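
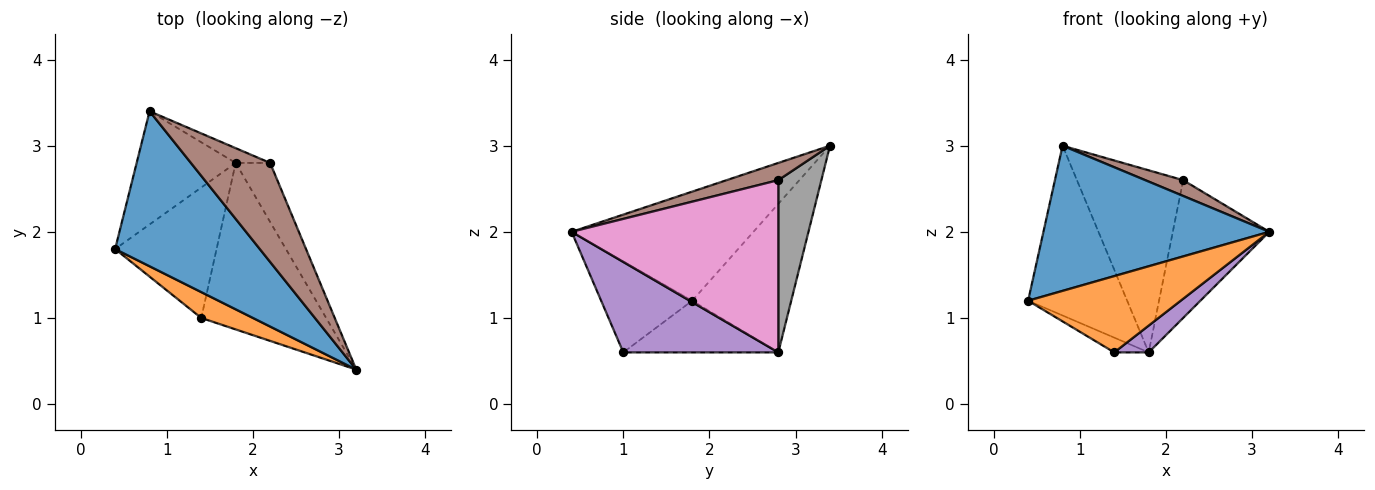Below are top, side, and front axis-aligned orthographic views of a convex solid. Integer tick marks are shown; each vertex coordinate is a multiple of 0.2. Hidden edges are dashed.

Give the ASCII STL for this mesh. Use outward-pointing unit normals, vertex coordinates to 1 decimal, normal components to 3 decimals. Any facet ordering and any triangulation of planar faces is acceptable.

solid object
 facet normal -0.482 -0.599 0.639
  outer loop
   vertex 0.8 3.4 3.0
   vertex 0.4 1.8 1.2
   vertex 3.2 0.4 2.0
  endloop
 endfacet
 facet normal -0.492 -0.825 0.279
  outer loop
   vertex 1.4 1.0 0.6
   vertex 3.2 0.4 2.0
   vertex 0.4 1.8 1.2
  endloop
 endfacet
 facet normal -0.640 0.640 -0.426
  outer loop
   vertex 1.8 2.8 0.6
   vertex 0.4 1.8 1.2
   vertex 0.8 3.4 3.0
  endloop
 endfacet
 facet normal -0.452 0.100 -0.887
  outer loop
   vertex 1.8 2.8 0.6
   vertex 1.4 1.0 0.6
   vertex 0.4 1.8 1.2
  endloop
 endfacet
 facet normal 0.582 -0.129 -0.803
  outer loop
   vertex 1.8 2.8 0.6
   vertex 3.2 0.4 2.0
   vertex 1.4 1.0 0.6
  endloop
 endfacet
 facet normal 0.210 -0.154 0.966
  outer loop
   vertex 2.2 2.8 2.6
   vertex 0.8 3.4 3.0
   vertex 3.2 0.4 2.0
  endloop
 endfacet
 facet normal 0.892 0.416 -0.178
  outer loop
   vertex 2.2 2.8 2.6
   vertex 3.2 0.4 2.0
   vertex 1.8 2.8 0.6
  endloop
 endfacet
 facet normal 0.375 0.924 -0.075
  outer loop
   vertex 2.2 2.8 2.6
   vertex 1.8 2.8 0.6
   vertex 0.8 3.4 3.0
  endloop
 endfacet
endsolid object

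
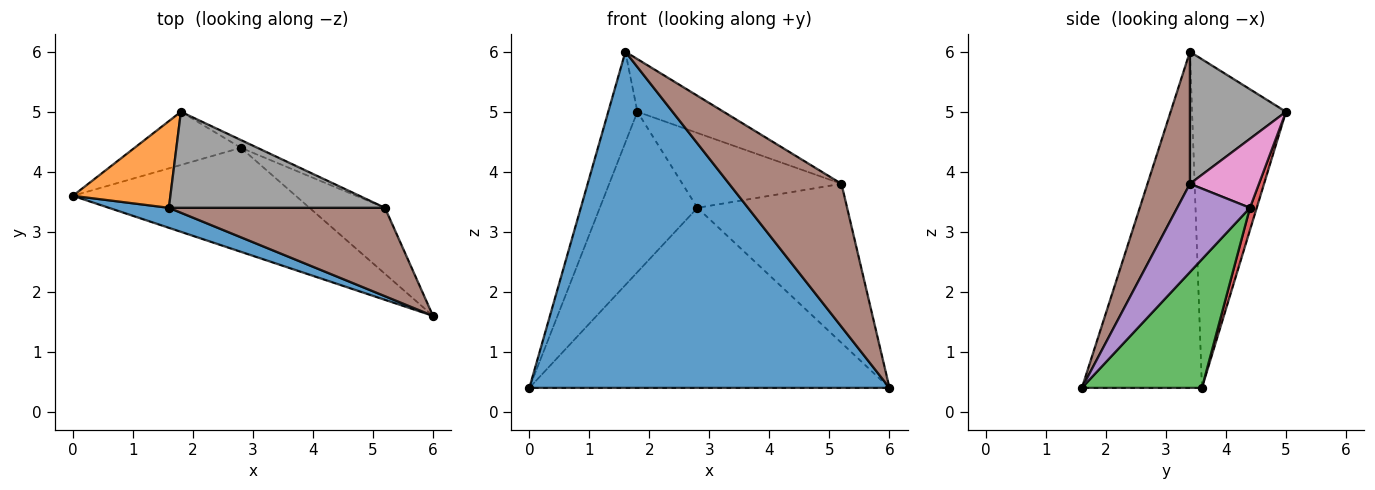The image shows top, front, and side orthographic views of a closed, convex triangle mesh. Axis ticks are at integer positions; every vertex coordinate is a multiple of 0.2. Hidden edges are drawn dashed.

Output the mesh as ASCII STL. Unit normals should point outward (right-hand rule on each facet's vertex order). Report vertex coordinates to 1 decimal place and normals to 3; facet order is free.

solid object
 facet normal -0.316 -0.947 0.056
  outer loop
   vertex 1.6 3.4 6.0
   vertex 0.0 3.6 0.4
   vertex 6.0 1.6 0.4
  endloop
 endfacet
 facet normal -0.919 0.285 0.273
  outer loop
   vertex 1.6 3.4 6.0
   vertex 1.8 5.0 5.0
   vertex 0.0 3.6 0.4
  endloop
 endfacet
 facet normal 0.277 0.832 -0.481
  outer loop
   vertex 2.8 4.4 3.4
   vertex 6.0 1.6 0.4
   vertex 0.0 3.6 0.4
  endloop
 endfacet
 facet normal 0.066 0.947 -0.314
  outer loop
   vertex 2.8 4.4 3.4
   vertex 0.0 3.6 0.4
   vertex 1.8 5.0 5.0
  endloop
 endfacet
 facet normal 0.409 0.843 -0.350
  outer loop
   vertex 5.2 3.4 3.8
   vertex 6.0 1.6 0.4
   vertex 2.8 4.4 3.4
  endloop
 endfacet
 facet normal 0.306 -0.810 0.501
  outer loop
   vertex 5.2 3.4 3.8
   vertex 1.6 3.4 6.0
   vertex 6.0 1.6 0.4
  endloop
 endfacet
 facet normal 0.396 0.913 -0.095
  outer loop
   vertex 5.2 3.4 3.8
   vertex 2.8 4.4 3.4
   vertex 1.8 5.0 5.0
  endloop
 endfacet
 facet normal 0.472 0.424 0.773
  outer loop
   vertex 5.2 3.4 3.8
   vertex 1.8 5.0 5.0
   vertex 1.6 3.4 6.0
  endloop
 endfacet
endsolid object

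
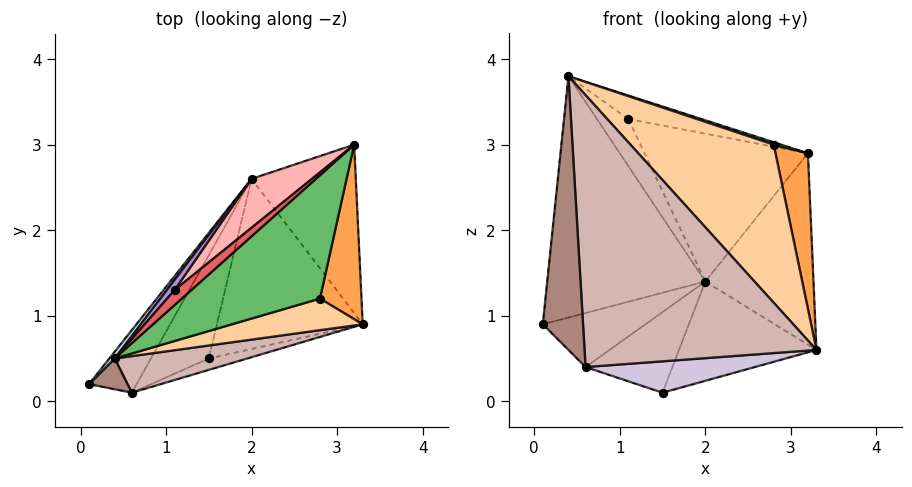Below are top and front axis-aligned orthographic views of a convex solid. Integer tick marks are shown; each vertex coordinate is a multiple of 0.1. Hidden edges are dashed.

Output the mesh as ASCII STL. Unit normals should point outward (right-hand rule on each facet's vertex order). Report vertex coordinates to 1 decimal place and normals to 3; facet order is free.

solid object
 facet normal 0.499 0.651 -0.573
  outer loop
   vertex 2.0 2.6 1.4
   vertex 3.2 3.0 2.9
   vertex 3.3 0.9 0.6
  endloop
 endfacet
 facet normal -0.786 0.618 0.017
  outer loop
   vertex 2.0 2.6 1.4
   vertex 0.1 0.2 0.9
   vertex 0.4 0.5 3.8
  endloop
 endfacet
 facet normal 0.954 -0.200 0.224
  outer loop
   vertex 2.8 1.2 3.0
   vertex 3.3 0.9 0.6
   vertex 3.2 3.0 2.9
  endloop
 endfacet
 facet normal 0.331 -0.925 0.185
  outer loop
   vertex 2.8 1.2 3.0
   vertex 0.4 0.5 3.8
   vertex 3.3 0.9 0.6
  endloop
 endfacet
 facet normal 0.321 -0.019 0.947
  outer loop
   vertex 2.8 1.2 3.0
   vertex 3.2 3.0 2.9
   vertex 0.4 0.5 3.8
  endloop
 endfacet
 facet normal 0.127 0.500 -0.857
  outer loop
   vertex 1.5 0.5 0.1
   vertex 2.0 2.6 1.4
   vertex 3.3 0.9 0.6
  endloop
 endfacet
 facet normal -0.502 0.730 0.464
  outer loop
   vertex 1.1 1.3 3.3
   vertex 0.4 0.5 3.8
   vertex 3.2 3.0 2.9
  endloop
 endfacet
 facet normal -0.578 0.775 0.256
  outer loop
   vertex 1.1 1.3 3.3
   vertex 3.2 3.0 2.9
   vertex 2.0 2.6 1.4
  endloop
 endfacet
 facet normal -0.695 0.703 0.152
  outer loop
   vertex 1.1 1.3 3.3
   vertex 2.0 2.6 1.4
   vertex 0.4 0.5 3.8
  endloop
 endfacet
 facet normal 0.291 -0.899 -0.327
  outer loop
   vertex 0.6 0.1 0.4
   vertex 1.5 0.5 0.1
   vertex 3.3 0.9 0.6
  endloop
 endfacet
 facet normal -0.087 -0.990 0.111
  outer loop
   vertex 0.6 0.1 0.4
   vertex 0.4 0.5 3.8
   vertex 0.1 0.2 0.9
  endloop
 endfacet
 facet normal 0.273 -0.953 0.128
  outer loop
   vertex 0.6 0.1 0.4
   vertex 3.3 0.9 0.6
   vertex 0.4 0.5 3.8
  endloop
 endfacet
 facet normal -0.531 0.554 -0.642
  outer loop
   vertex 0.6 0.1 0.4
   vertex 0.1 0.2 0.9
   vertex 2.0 2.6 1.4
  endloop
 endfacet
 facet normal -0.473 0.542 -0.695
  outer loop
   vertex 0.6 0.1 0.4
   vertex 2.0 2.6 1.4
   vertex 1.5 0.5 0.1
  endloop
 endfacet
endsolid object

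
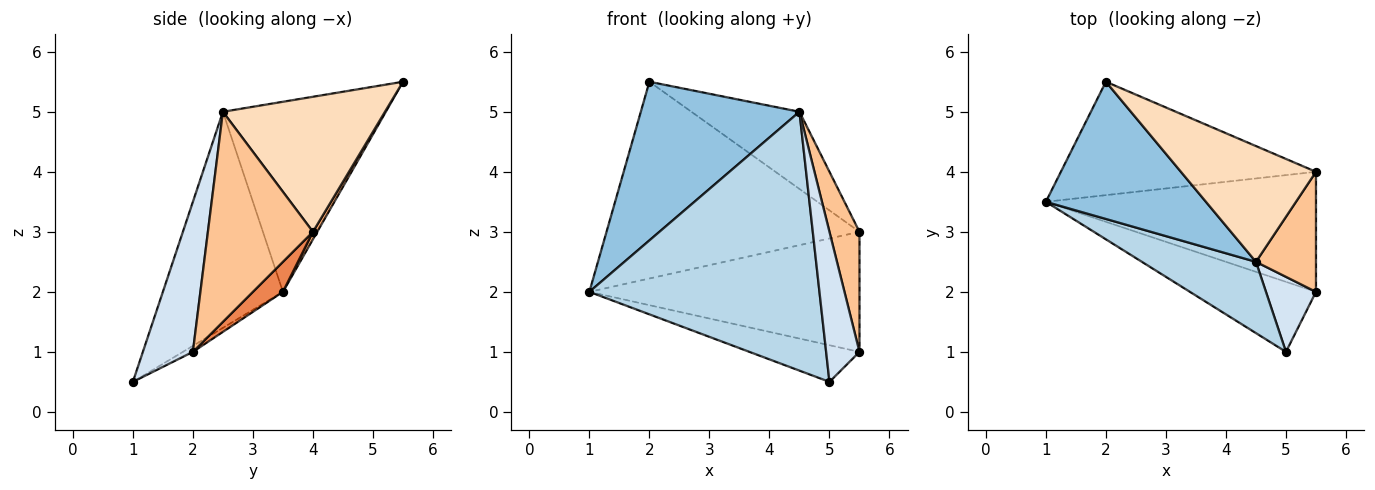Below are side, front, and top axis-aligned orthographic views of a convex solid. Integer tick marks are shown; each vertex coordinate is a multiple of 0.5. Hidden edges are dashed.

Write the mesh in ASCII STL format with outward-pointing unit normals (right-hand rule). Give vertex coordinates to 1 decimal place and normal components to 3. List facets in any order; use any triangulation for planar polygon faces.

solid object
 facet normal -0.042 0.464 -0.885
  outer loop
   vertex 5.0 1.0 0.5
   vertex 1.0 3.5 2.0
   vertex 5.5 2.0 1.0
  endloop
 endfacet
 facet normal -0.613 -0.597 0.517
  outer loop
   vertex 4.5 2.5 5.0
   vertex 2.0 5.5 5.5
   vertex 1.0 3.5 2.0
  endloop
 endfacet
 facet normal -0.449 -0.861 0.237
  outer loop
   vertex 4.5 2.5 5.0
   vertex 1.0 3.5 2.0
   vertex 5.0 1.0 0.5
  endloop
 endfacet
 facet normal 0.802 -0.535 0.267
  outer loop
   vertex 4.5 2.5 5.0
   vertex 5.0 1.0 0.5
   vertex 5.5 2.0 1.0
  endloop
 endfacet
 facet normal 0.078 0.705 -0.705
  outer loop
   vertex 5.5 4.0 3.0
   vertex 5.5 2.0 1.0
   vertex 1.0 3.5 2.0
  endloop
 endfacet
 facet normal 0.015 0.866 -0.499
  outer loop
   vertex 5.5 4.0 3.0
   vertex 1.0 3.5 2.0
   vertex 2.0 5.5 5.5
  endloop
 endfacet
 facet normal 0.927 -0.265 0.265
  outer loop
   vertex 5.5 4.0 3.0
   vertex 4.5 2.5 5.0
   vertex 5.5 2.0 1.0
  endloop
 endfacet
 facet normal 0.640 0.426 0.640
  outer loop
   vertex 5.5 4.0 3.0
   vertex 2.0 5.5 5.5
   vertex 4.5 2.5 5.0
  endloop
 endfacet
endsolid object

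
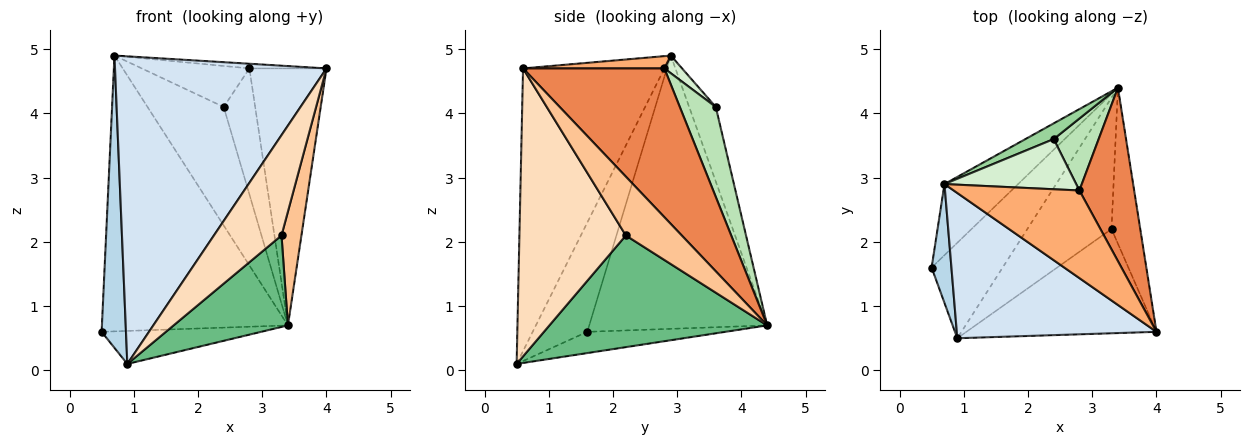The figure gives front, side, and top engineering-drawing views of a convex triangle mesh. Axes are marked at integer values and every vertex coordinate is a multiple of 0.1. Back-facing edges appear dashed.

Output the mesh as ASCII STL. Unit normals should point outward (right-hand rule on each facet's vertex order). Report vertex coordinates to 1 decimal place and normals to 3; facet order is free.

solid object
 facet normal -0.680 0.710 -0.183
  outer loop
   vertex 0.7 2.9 4.9
   vertex 3.4 4.4 0.7
   vertex 0.5 1.6 0.6
  endloop
 endfacet
 facet normal -0.272 0.314 -0.909
  outer loop
   vertex 0.9 0.5 0.1
   vertex 0.5 1.6 0.6
   vertex 3.4 4.4 0.7
  endloop
 endfacet
 facet normal -0.901 -0.402 0.163
  outer loop
   vertex 0.9 0.5 0.1
   vertex 0.7 2.9 4.9
   vertex 0.5 1.6 0.6
  endloop
 endfacet
 facet normal -0.517 -0.774 0.365
  outer loop
   vertex 0.9 0.5 0.1
   vertex 4.0 0.6 4.7
   vertex 0.7 2.9 4.9
  endloop
 endfacet
 facet normal 0.835 0.456 0.308
  outer loop
   vertex 2.8 2.8 4.7
   vertex 4.0 0.6 4.7
   vertex 3.4 4.4 0.7
  endloop
 endfacet
 facet normal 0.097 0.053 0.994
  outer loop
   vertex 2.8 2.8 4.7
   vertex 0.7 2.9 4.9
   vertex 4.0 0.6 4.7
  endloop
 endfacet
 facet normal 0.856 -0.305 -0.418
  outer loop
   vertex 3.3 2.2 2.1
   vertex 3.4 4.4 0.7
   vertex 4.0 0.6 4.7
  endloop
 endfacet
 facet normal 0.737 -0.468 -0.487
  outer loop
   vertex 3.3 2.2 2.1
   vertex 4.0 0.6 4.7
   vertex 0.9 0.5 0.1
  endloop
 endfacet
 facet normal 0.736 -0.387 -0.555
  outer loop
   vertex 3.3 2.2 2.1
   vertex 0.9 0.5 0.1
   vertex 3.4 4.4 0.7
  endloop
 endfacet
 facet normal -0.327 0.937 0.124
  outer loop
   vertex 2.4 3.6 4.1
   vertex 3.4 4.4 0.7
   vertex 0.7 2.9 4.9
  endloop
 endfacet
 facet normal 0.704 0.616 0.352
  outer loop
   vertex 2.4 3.6 4.1
   vertex 2.8 2.8 4.7
   vertex 3.4 4.4 0.7
  endloop
 endfacet
 facet normal 0.103 0.629 0.770
  outer loop
   vertex 2.4 3.6 4.1
   vertex 0.7 2.9 4.9
   vertex 2.8 2.8 4.7
  endloop
 endfacet
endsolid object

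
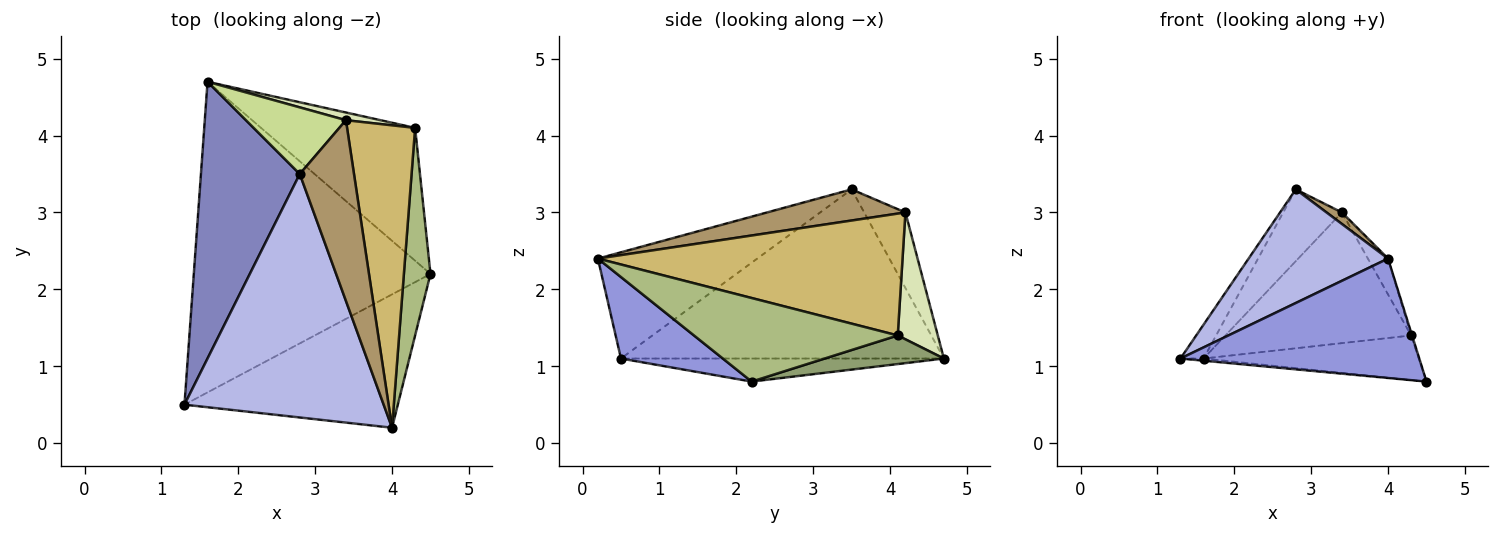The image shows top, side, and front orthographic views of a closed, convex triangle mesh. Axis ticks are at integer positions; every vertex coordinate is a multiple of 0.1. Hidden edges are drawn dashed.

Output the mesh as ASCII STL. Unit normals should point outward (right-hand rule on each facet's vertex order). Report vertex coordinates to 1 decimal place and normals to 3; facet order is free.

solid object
 facet normal -0.097 0.007 -0.995
  outer loop
   vertex 1.6 4.7 1.1
   vertex 4.5 2.2 0.8
   vertex 1.3 0.5 1.1
  endloop
 endfacet
 facet normal -0.862 0.062 0.504
  outer loop
   vertex 2.8 3.5 3.3
   vertex 1.6 4.7 1.1
   vertex 1.3 0.5 1.1
  endloop
 endfacet
 facet normal 0.274 -0.642 -0.717
  outer loop
   vertex 4.0 0.2 2.4
   vertex 1.3 0.5 1.1
   vertex 4.5 2.2 0.8
  endloop
 endfacet
 facet normal -0.435 -0.381 0.816
  outer loop
   vertex 4.0 0.2 2.4
   vertex 2.8 3.5 3.3
   vertex 1.3 0.5 1.1
  endloop
 endfacet
 facet normal 0.173 0.313 -0.934
  outer loop
   vertex 4.3 4.1 1.4
   vertex 4.5 2.2 0.8
   vertex 1.6 4.7 1.1
  endloop
 endfacet
 facet normal 0.953 0.004 0.303
  outer loop
   vertex 4.3 4.1 1.4
   vertex 4.0 0.2 2.4
   vertex 4.5 2.2 0.8
  endloop
 endfacet
 facet normal -0.458 0.652 0.605
  outer loop
   vertex 3.4 4.2 3.0
   vertex 1.6 4.7 1.1
   vertex 2.8 3.5 3.3
  endloop
 endfacet
 facet normal 0.210 0.976 0.057
  outer loop
   vertex 3.4 4.2 3.0
   vertex 4.3 4.1 1.4
   vertex 1.6 4.7 1.1
  endloop
 endfacet
 facet normal 0.497 -0.055 0.866
  outer loop
   vertex 3.4 4.2 3.0
   vertex 2.8 3.5 3.3
   vertex 4.0 0.2 2.4
  endloop
 endfacet
 facet normal 0.872 0.058 0.487
  outer loop
   vertex 3.4 4.2 3.0
   vertex 4.0 0.2 2.4
   vertex 4.3 4.1 1.4
  endloop
 endfacet
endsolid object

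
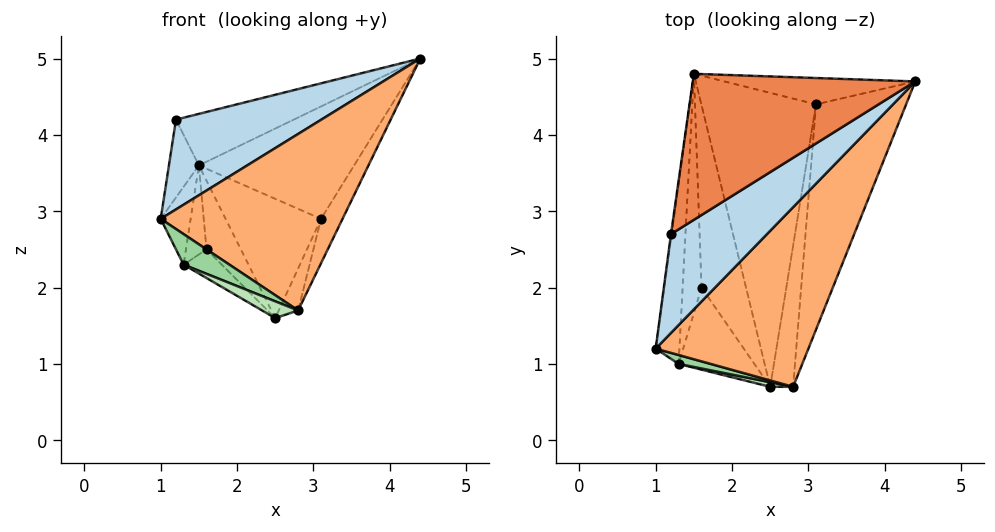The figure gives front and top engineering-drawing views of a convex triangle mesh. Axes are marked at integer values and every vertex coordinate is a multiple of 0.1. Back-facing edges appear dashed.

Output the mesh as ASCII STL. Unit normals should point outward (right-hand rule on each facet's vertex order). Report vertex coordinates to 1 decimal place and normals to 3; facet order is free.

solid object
 facet normal 0.142 0.964 -0.226
  outer loop
   vertex 3.1 4.4 2.9
   vertex 1.5 4.8 3.6
   vertex 4.4 4.7 5.0
  endloop
 endfacet
 facet normal -0.297 0.359 -0.885
  outer loop
   vertex 3.1 4.4 2.9
   vertex 2.5 0.7 1.6
   vertex 1.5 4.8 3.6
  endloop
 endfacet
 facet normal 0.229 -0.655 0.720
  outer loop
   vertex 1.2 2.7 4.2
   vertex 1.0 1.2 2.9
   vertex 4.4 4.7 5.0
  endloop
 endfacet
 facet normal -0.990 0.139 -0.008
  outer loop
   vertex 1.2 2.7 4.2
   vertex 1.5 4.8 3.6
   vertex 1.0 1.2 2.9
  endloop
 endfacet
 facet normal -0.406 0.304 0.862
  outer loop
   vertex 1.2 2.7 4.2
   vertex 4.4 4.7 5.0
   vertex 1.5 4.8 3.6
  endloop
 endfacet
 facet normal 0.270 -0.675 0.687
  outer loop
   vertex 2.8 0.7 1.7
   vertex 4.4 4.7 5.0
   vertex 1.0 1.2 2.9
  endloop
 endfacet
 facet normal 0.839 0.105 -0.534
  outer loop
   vertex 2.8 0.7 1.7
   vertex 3.1 4.4 2.9
   vertex 4.4 4.7 5.0
  endloop
 endfacet
 facet normal 0.304 0.271 -0.913
  outer loop
   vertex 2.8 0.7 1.7
   vertex 2.5 0.7 1.6
   vertex 3.1 4.4 2.9
  endloop
 endfacet
 facet normal -0.844 0.213 -0.493
  outer loop
   vertex 1.3 1.0 2.3
   vertex 1.0 1.2 2.9
   vertex 1.5 4.8 3.6
  endloop
 endfacet
 facet normal -0.080 -0.957 0.279
  outer loop
   vertex 1.3 1.0 2.3
   vertex 2.8 0.7 1.7
   vertex 1.0 1.2 2.9
  endloop
 endfacet
 facet normal -0.087 -0.961 0.262
  outer loop
   vertex 1.3 1.0 2.3
   vertex 2.5 0.7 1.6
   vertex 2.8 0.7 1.7
  endloop
 endfacet
 facet normal -0.393 0.324 -0.861
  outer loop
   vertex 1.6 2.0 2.5
   vertex 1.5 4.8 3.6
   vertex 2.5 0.7 1.6
  endloop
 endfacet
 facet normal -0.474 0.307 -0.825
  outer loop
   vertex 1.6 2.0 2.5
   vertex 1.3 1.0 2.3
   vertex 1.5 4.8 3.6
  endloop
 endfacet
 facet normal -0.424 0.298 -0.855
  outer loop
   vertex 1.6 2.0 2.5
   vertex 2.5 0.7 1.6
   vertex 1.3 1.0 2.3
  endloop
 endfacet
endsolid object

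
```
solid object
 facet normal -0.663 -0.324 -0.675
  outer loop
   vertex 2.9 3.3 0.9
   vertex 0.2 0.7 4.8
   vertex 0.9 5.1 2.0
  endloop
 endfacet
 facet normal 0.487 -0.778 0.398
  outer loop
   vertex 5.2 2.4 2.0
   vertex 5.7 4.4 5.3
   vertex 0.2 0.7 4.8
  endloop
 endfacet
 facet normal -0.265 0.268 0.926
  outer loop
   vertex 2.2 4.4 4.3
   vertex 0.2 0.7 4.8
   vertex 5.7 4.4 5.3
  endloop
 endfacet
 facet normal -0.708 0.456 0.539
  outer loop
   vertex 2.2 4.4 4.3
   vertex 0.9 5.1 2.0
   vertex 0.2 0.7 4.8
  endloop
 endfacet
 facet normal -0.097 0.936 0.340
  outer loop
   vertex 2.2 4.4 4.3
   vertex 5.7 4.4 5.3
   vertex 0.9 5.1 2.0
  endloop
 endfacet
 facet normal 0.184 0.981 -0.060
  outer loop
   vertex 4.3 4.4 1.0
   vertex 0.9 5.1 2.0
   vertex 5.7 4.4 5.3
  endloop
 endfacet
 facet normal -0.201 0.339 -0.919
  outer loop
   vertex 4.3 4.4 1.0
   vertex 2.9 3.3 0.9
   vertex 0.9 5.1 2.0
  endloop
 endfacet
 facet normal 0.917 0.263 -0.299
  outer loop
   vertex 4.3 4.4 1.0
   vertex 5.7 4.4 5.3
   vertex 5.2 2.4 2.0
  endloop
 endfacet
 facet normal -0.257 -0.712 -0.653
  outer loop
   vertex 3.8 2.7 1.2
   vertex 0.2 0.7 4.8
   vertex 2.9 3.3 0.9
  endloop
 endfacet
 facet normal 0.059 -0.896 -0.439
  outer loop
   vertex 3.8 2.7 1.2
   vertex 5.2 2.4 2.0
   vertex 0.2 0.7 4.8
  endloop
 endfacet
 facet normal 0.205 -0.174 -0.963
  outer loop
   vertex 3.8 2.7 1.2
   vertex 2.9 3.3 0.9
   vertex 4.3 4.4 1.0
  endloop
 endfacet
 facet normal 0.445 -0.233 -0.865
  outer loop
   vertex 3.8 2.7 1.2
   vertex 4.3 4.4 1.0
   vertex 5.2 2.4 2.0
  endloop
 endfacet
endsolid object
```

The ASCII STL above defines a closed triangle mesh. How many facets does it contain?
12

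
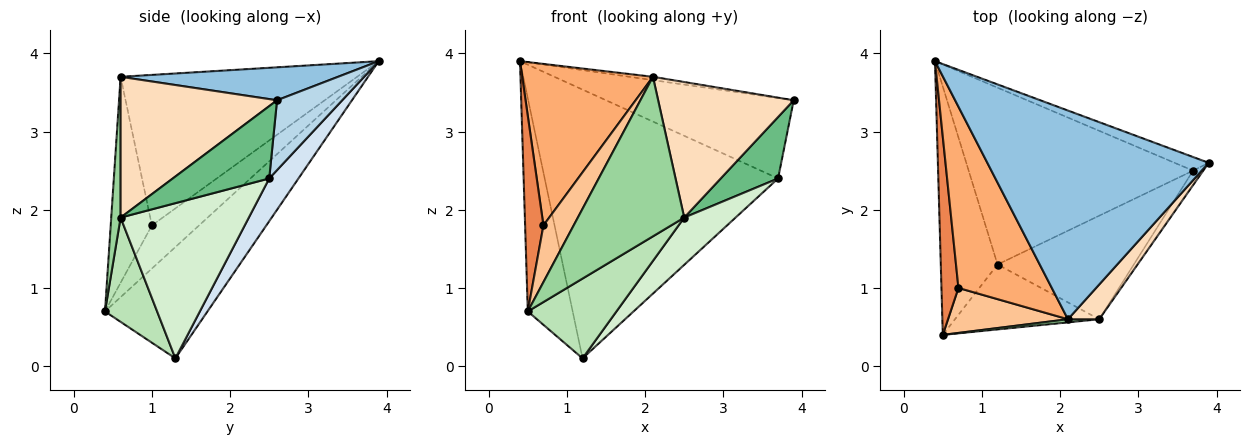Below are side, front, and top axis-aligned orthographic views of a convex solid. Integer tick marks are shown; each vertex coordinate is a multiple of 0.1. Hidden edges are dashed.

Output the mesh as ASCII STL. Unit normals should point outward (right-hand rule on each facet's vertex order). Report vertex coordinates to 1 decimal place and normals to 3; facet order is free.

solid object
 facet normal -0.830 0.363 -0.423
  outer loop
   vertex 1.2 1.3 0.1
   vertex 0.5 0.4 0.7
   vertex 0.4 3.9 3.9
  endloop
 endfacet
 facet normal 0.147 0.016 0.989
  outer loop
   vertex 2.1 0.6 3.7
   vertex 3.9 2.6 3.4
   vertex 0.4 3.9 3.9
  endloop
 endfacet
 facet normal 0.324 0.933 -0.158
  outer loop
   vertex 3.7 2.5 2.4
   vertex 0.4 3.9 3.9
   vertex 3.9 2.6 3.4
  endloop
 endfacet
 facet normal 0.104 0.831 -0.547
  outer loop
   vertex 3.7 2.5 2.4
   vertex 1.2 1.3 0.1
   vertex 0.4 3.9 3.9
  endloop
 endfacet
 facet normal -0.875 -0.340 0.345
  outer loop
   vertex 0.7 1.0 1.8
   vertex 0.4 3.9 3.9
   vertex 0.5 0.4 0.7
  endloop
 endfacet
 facet normal -0.769 -0.425 0.477
  outer loop
   vertex 0.7 1.0 1.8
   vertex 2.1 0.6 3.7
   vertex 0.4 3.9 3.9
  endloop
 endfacet
 facet normal -0.730 -0.536 0.425
  outer loop
   vertex 0.7 1.0 1.8
   vertex 0.5 0.4 0.7
   vertex 2.1 0.6 3.7
  endloop
 endfacet
 facet normal 0.745 -0.646 0.166
  outer loop
   vertex 2.5 0.6 1.9
   vertex 3.9 2.6 3.4
   vertex 2.1 0.6 3.7
  endloop
 endfacet
 facet normal 0.853 -0.507 -0.120
  outer loop
   vertex 2.5 0.6 1.9
   vertex 3.7 2.5 2.4
   vertex 3.9 2.6 3.4
  endloop
 endfacet
 facet normal 0.088 -0.996 0.020
  outer loop
   vertex 2.5 0.6 1.9
   vertex 2.1 0.6 3.7
   vertex 0.5 0.4 0.7
  endloop
 endfacet
 facet normal 0.415 -0.706 -0.574
  outer loop
   vertex 2.5 0.6 1.9
   vertex 0.5 0.4 0.7
   vertex 1.2 1.3 0.1
  endloop
 endfacet
 facet normal 0.720 -0.288 -0.632
  outer loop
   vertex 2.5 0.6 1.9
   vertex 1.2 1.3 0.1
   vertex 3.7 2.5 2.4
  endloop
 endfacet
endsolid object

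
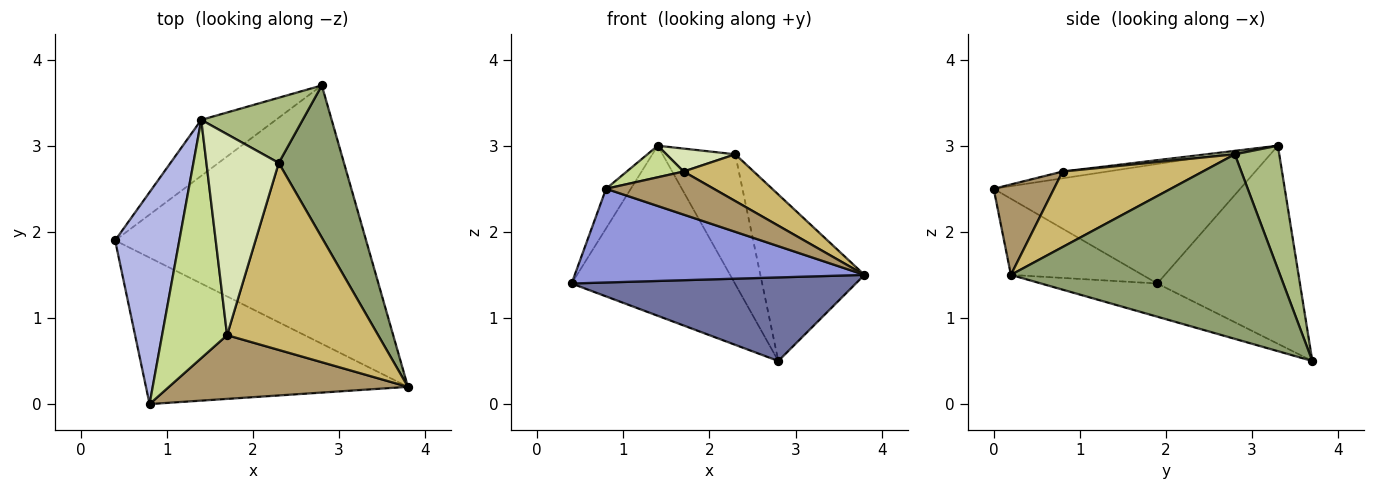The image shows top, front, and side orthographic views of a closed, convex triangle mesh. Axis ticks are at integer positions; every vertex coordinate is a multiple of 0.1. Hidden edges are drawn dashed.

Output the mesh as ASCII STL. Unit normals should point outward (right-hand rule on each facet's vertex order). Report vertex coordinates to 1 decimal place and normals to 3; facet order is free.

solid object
 facet normal -0.125 -0.305 -0.944
  outer loop
   vertex 2.8 3.7 0.5
   vertex 3.8 0.2 1.5
   vertex 0.4 1.9 1.4
  endloop
 endfacet
 facet normal -0.639 0.731 -0.241
  outer loop
   vertex 1.4 3.3 3.0
   vertex 2.8 3.7 0.5
   vertex 0.4 1.9 1.4
  endloop
 endfacet
 facet normal -0.238 -0.524 -0.818
  outer loop
   vertex 0.8 0.0 2.5
   vertex 0.4 1.9 1.4
   vertex 3.8 0.2 1.5
  endloop
 endfacet
 facet normal -0.878 0.088 0.471
  outer loop
   vertex 0.8 0.0 2.5
   vertex 1.4 3.3 3.0
   vertex 0.4 1.9 1.4
  endloop
 endfacet
 facet normal 0.886 0.343 0.313
  outer loop
   vertex 2.3 2.8 2.9
   vertex 3.8 0.2 1.5
   vertex 2.8 3.7 0.5
  endloop
 endfacet
 facet normal 0.479 0.784 0.394
  outer loop
   vertex 2.3 2.8 2.9
   vertex 2.8 3.7 0.5
   vertex 1.4 3.3 3.0
  endloop
 endfacet
 facet normal -0.103 -0.131 0.986
  outer loop
   vertex 1.7 0.8 2.7
   vertex 1.4 3.3 3.0
   vertex 0.8 0.0 2.5
  endloop
 endfacet
 facet normal 0.047 -0.113 0.992
  outer loop
   vertex 1.7 0.8 2.7
   vertex 2.3 2.8 2.9
   vertex 1.4 3.3 3.0
  endloop
 endfacet
 facet normal 0.299 -0.534 0.791
  outer loop
   vertex 1.7 0.8 2.7
   vertex 0.8 0.0 2.5
   vertex 3.8 0.2 1.5
  endloop
 endfacet
 facet normal 0.436 -0.218 0.873
  outer loop
   vertex 1.7 0.8 2.7
   vertex 3.8 0.2 1.5
   vertex 2.3 2.8 2.9
  endloop
 endfacet
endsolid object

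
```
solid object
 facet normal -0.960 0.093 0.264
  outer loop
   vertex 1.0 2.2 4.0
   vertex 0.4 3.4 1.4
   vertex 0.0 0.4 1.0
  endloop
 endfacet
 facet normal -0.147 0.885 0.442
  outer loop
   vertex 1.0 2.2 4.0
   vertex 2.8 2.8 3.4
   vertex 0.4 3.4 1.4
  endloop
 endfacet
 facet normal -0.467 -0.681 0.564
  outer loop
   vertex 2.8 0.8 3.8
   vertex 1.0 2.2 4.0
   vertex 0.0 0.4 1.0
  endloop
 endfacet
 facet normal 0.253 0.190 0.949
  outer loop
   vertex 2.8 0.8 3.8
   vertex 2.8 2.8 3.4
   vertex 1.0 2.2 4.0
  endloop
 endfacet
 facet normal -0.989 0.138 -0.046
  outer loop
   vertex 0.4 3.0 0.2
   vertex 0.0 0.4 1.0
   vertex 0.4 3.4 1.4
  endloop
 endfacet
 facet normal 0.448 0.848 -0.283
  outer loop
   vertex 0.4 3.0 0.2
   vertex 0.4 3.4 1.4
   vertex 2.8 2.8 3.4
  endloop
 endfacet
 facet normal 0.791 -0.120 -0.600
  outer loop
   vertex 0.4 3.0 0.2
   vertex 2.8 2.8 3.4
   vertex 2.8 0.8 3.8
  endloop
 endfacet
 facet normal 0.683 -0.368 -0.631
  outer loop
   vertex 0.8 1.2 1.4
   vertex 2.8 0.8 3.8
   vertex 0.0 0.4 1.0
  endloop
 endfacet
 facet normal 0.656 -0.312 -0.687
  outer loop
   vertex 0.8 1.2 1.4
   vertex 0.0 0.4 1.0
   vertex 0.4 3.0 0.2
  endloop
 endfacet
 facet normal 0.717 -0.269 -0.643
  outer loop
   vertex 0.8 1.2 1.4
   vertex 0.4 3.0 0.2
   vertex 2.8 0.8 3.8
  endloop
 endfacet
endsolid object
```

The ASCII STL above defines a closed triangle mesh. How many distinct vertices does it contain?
7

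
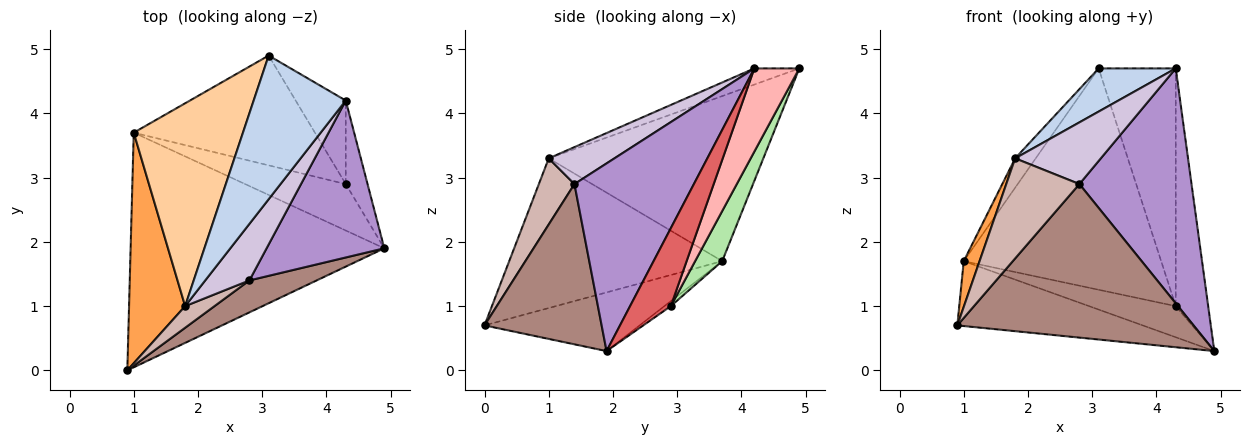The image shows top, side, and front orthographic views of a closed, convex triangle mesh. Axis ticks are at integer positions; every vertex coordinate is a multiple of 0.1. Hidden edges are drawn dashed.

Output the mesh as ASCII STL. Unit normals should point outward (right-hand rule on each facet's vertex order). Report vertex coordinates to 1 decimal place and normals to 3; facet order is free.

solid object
 facet normal -0.218 0.260 -0.941
  outer loop
   vertex 1.0 3.7 1.7
   vertex 4.9 1.9 0.3
   vertex 0.9 0.0 0.7
  endloop
 endfacet
 facet normal -0.166 -0.284 0.944
  outer loop
   vertex 1.8 1.0 3.3
   vertex 4.3 4.2 4.7
   vertex 3.1 4.9 4.7
  endloop
 endfacet
 facet normal -0.934 -0.069 0.350
  outer loop
   vertex 1.8 1.0 3.3
   vertex 1.0 3.7 1.7
   vertex 0.9 0.0 0.7
  endloop
 endfacet
 facet normal -0.831 0.080 0.550
  outer loop
   vertex 1.8 1.0 3.3
   vertex 3.1 4.9 4.7
   vertex 1.0 3.7 1.7
  endloop
 endfacet
 facet normal -0.041 0.556 -0.830
  outer loop
   vertex 4.3 2.9 1.0
   vertex 4.9 1.9 0.3
   vertex 1.0 3.7 1.7
  endloop
 endfacet
 facet normal 0.122 0.889 -0.441
  outer loop
   vertex 4.3 2.9 1.0
   vertex 1.0 3.7 1.7
   vertex 3.1 4.9 4.7
  endloop
 endfacet
 facet normal 0.764 0.608 -0.214
  outer loop
   vertex 4.3 2.9 1.0
   vertex 4.3 4.2 4.7
   vertex 4.9 1.9 0.3
  endloop
 endfacet
 facet normal 0.482 0.827 -0.290
  outer loop
   vertex 4.3 2.9 1.0
   vertex 3.1 4.9 4.7
   vertex 4.3 4.2 4.7
  endloop
 endfacet
 facet normal 0.663 -0.622 0.416
  outer loop
   vertex 2.8 1.4 2.9
   vertex 4.9 1.9 0.3
   vertex 4.3 4.2 4.7
  endloop
 endfacet
 facet normal 0.492 -0.642 0.588
  outer loop
   vertex 2.8 1.4 2.9
   vertex 4.3 4.2 4.7
   vertex 1.8 1.0 3.3
  endloop
 endfacet
 facet normal 0.437 -0.881 0.183
  outer loop
   vertex 2.8 1.4 2.9
   vertex 0.9 0.0 0.7
   vertex 4.9 1.9 0.3
  endloop
 endfacet
 facet normal 0.429 -0.883 0.191
  outer loop
   vertex 2.8 1.4 2.9
   vertex 1.8 1.0 3.3
   vertex 0.9 0.0 0.7
  endloop
 endfacet
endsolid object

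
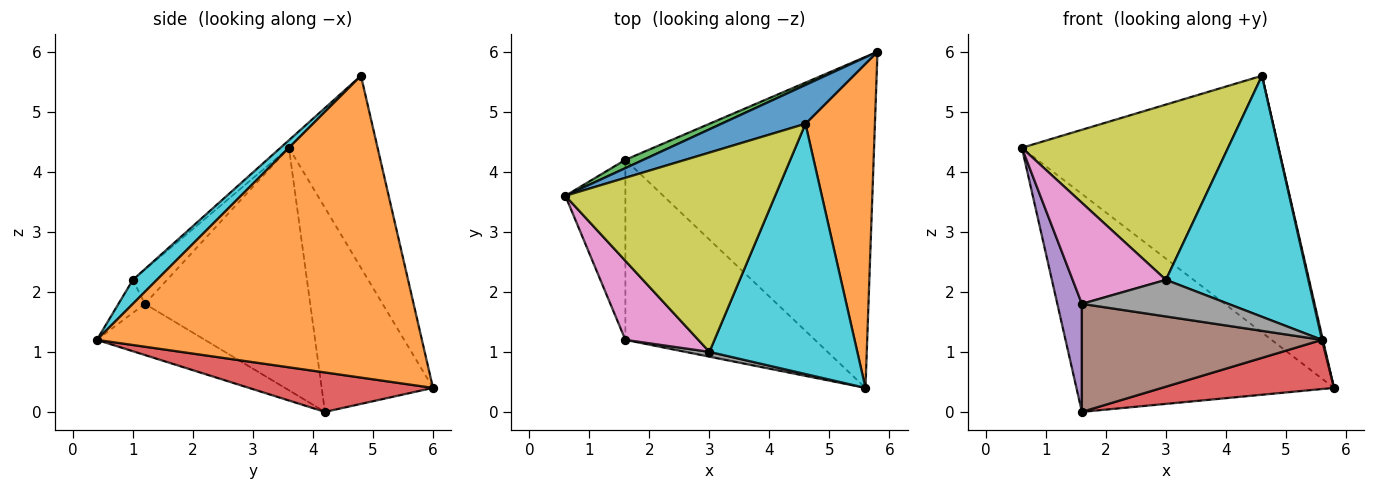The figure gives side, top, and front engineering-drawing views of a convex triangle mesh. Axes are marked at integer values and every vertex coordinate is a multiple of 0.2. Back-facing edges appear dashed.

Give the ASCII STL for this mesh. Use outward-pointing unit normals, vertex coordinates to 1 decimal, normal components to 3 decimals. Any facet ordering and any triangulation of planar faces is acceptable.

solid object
 facet normal -0.323 0.936 0.141
  outer loop
   vertex 4.6 4.8 5.6
   vertex 5.8 6.0 0.4
   vertex 0.6 3.6 4.4
  endloop
 endfacet
 facet normal 0.975 -0.003 0.224
  outer loop
   vertex 4.6 4.8 5.6
   vertex 5.6 0.4 1.2
   vertex 5.8 6.0 0.4
  endloop
 endfacet
 facet normal -0.396 0.917 0.035
  outer loop
   vertex 1.6 4.2 0.0
   vertex 0.6 3.6 4.4
   vertex 5.8 6.0 0.4
  endloop
 endfacet
 facet normal 0.155 -0.145 -0.977
  outer loop
   vertex 1.6 4.2 0.0
   vertex 5.8 6.0 0.4
   vertex 5.6 0.4 1.2
  endloop
 endfacet
 facet normal -0.961 -0.143 -0.238
  outer loop
   vertex 1.6 1.2 1.8
   vertex 0.6 3.6 4.4
   vertex 1.6 4.2 0.0
  endloop
 endfacet
 facet normal -0.226 -0.501 -0.835
  outer loop
   vertex 1.6 1.2 1.8
   vertex 1.6 4.2 0.0
   vertex 5.6 0.4 1.2
  endloop
 endfacet
 facet normal -0.277 -0.757 0.592
  outer loop
   vertex 3.0 1.0 2.2
   vertex 0.6 3.6 4.4
   vertex 1.6 1.2 1.8
  endloop
 endfacet
 facet normal -0.176 -0.976 0.128
  outer loop
   vertex 3.0 1.0 2.2
   vertex 1.6 1.2 1.8
   vertex 5.6 0.4 1.2
  endloop
 endfacet
 facet normal -0.027 -0.660 0.751
  outer loop
   vertex 3.0 1.0 2.2
   vertex 4.6 4.8 5.6
   vertex 0.6 3.6 4.4
  endloop
 endfacet
 facet normal 0.116 -0.689 0.715
  outer loop
   vertex 3.0 1.0 2.2
   vertex 5.6 0.4 1.2
   vertex 4.6 4.8 5.6
  endloop
 endfacet
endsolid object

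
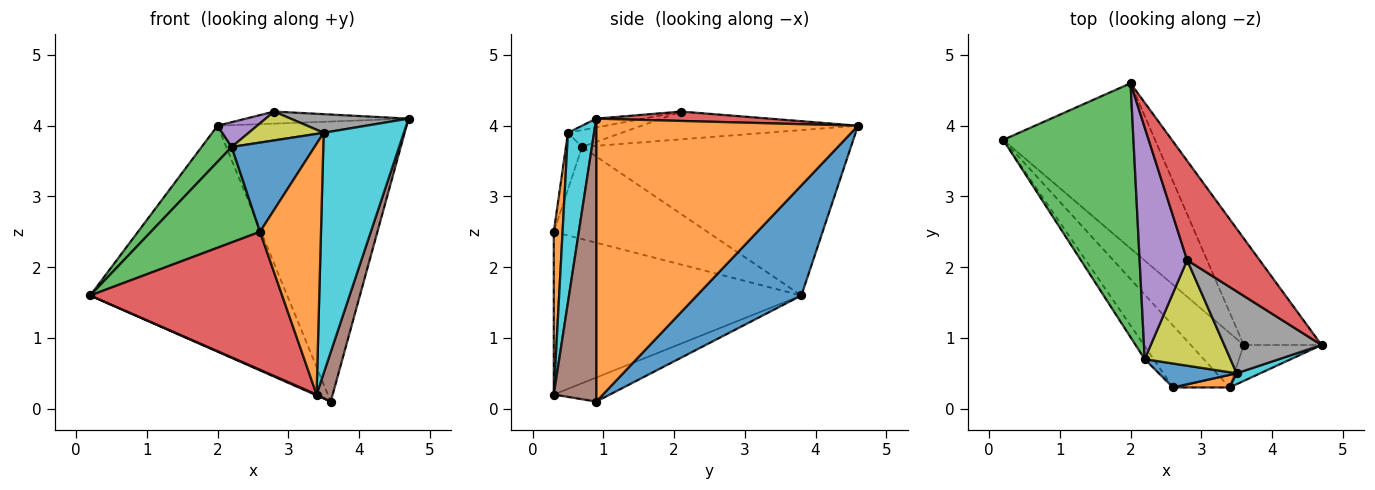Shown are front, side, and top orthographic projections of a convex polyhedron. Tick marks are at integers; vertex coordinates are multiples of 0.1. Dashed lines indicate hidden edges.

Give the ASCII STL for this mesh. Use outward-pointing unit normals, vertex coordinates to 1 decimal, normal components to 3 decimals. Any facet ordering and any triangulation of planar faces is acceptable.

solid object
 facet normal 0.394 0.742 -0.543
  outer loop
   vertex 3.6 0.9 0.1
   vertex 0.2 3.8 1.6
   vertex 2.0 4.6 4.0
  endloop
 endfacet
 facet normal 0.791 0.572 -0.218
  outer loop
   vertex 3.6 0.9 0.1
   vertex 2.0 4.6 4.0
   vertex 4.7 0.9 4.1
  endloop
 endfacet
 facet normal -0.783 -0.088 0.616
  outer loop
   vertex 2.2 0.7 3.7
   vertex 2.0 4.6 4.0
   vertex 0.2 3.8 1.6
  endloop
 endfacet
 facet normal 0.127 0.120 0.985
  outer loop
   vertex 2.8 2.1 4.2
   vertex 4.7 0.9 4.1
   vertex 2.0 4.6 4.0
  endloop
 endfacet
 facet normal -0.502 -0.092 0.860
  outer loop
   vertex 2.8 2.1 4.2
   vertex 2.0 4.6 4.0
   vertex 2.2 0.7 3.7
  endloop
 endfacet
 facet normal 0.906 -0.343 -0.249
  outer loop
   vertex 3.4 0.3 0.2
   vertex 3.6 0.9 0.1
   vertex 4.7 0.9 4.1
  endloop
 endfacet
 facet normal -0.414 -0.014 -0.910
  outer loop
   vertex 3.4 0.3 0.2
   vertex 0.2 3.8 1.6
   vertex 3.6 0.9 0.1
  endloop
 endfacet
 facet normal -0.088 -0.221 0.971
  outer loop
   vertex 3.5 0.5 3.9
   vertex 4.7 0.9 4.1
   vertex 2.8 2.1 4.2
  endloop
 endfacet
 facet normal -0.186 -0.259 0.948
  outer loop
   vertex 3.5 0.5 3.9
   vertex 2.8 2.1 4.2
   vertex 2.2 0.7 3.7
  endloop
 endfacet
 facet normal 0.309 -0.950 0.043
  outer loop
   vertex 3.5 0.5 3.9
   vertex 3.4 0.3 0.2
   vertex 4.7 0.9 4.1
  endloop
 endfacet
 facet normal -0.185 -0.949 0.255
  outer loop
   vertex 2.6 0.3 2.5
   vertex 3.5 0.5 3.9
   vertex 2.2 0.7 3.7
  endloop
 endfacet
 facet normal 0.143 -0.989 0.050
  outer loop
   vertex 2.6 0.3 2.5
   vertex 3.4 0.3 0.2
   vertex 3.5 0.5 3.9
  endloop
 endfacet
 facet normal -0.813 -0.577 -0.078
  outer loop
   vertex 2.6 0.3 2.5
   vertex 2.2 0.7 3.7
   vertex 0.2 3.8 1.6
  endloop
 endfacet
 facet normal -0.762 -0.591 -0.265
  outer loop
   vertex 2.6 0.3 2.5
   vertex 0.2 3.8 1.6
   vertex 3.4 0.3 0.2
  endloop
 endfacet
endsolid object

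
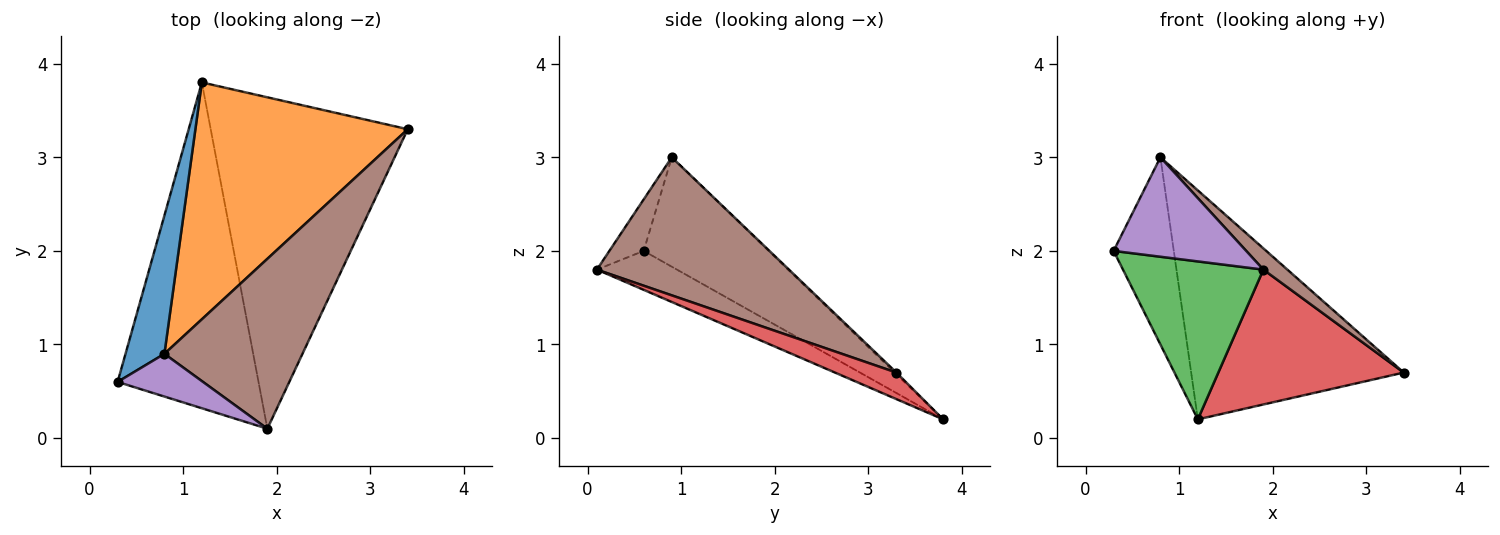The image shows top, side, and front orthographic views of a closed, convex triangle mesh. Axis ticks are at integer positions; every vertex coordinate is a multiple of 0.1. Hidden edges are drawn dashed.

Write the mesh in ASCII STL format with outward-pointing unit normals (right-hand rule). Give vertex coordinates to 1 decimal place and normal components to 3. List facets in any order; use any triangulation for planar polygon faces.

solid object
 facet normal -0.858 0.413 0.305
  outer loop
   vertex 0.8 0.9 3.0
   vertex 1.2 3.8 0.2
   vertex 0.3 0.6 2.0
  endloop
 endfacet
 facet normal -0.005 0.695 0.719
  outer loop
   vertex 0.8 0.9 3.0
   vertex 3.4 3.3 0.7
   vertex 1.2 3.8 0.2
  endloop
 endfacet
 facet normal -0.241 -0.423 -0.873
  outer loop
   vertex 1.9 0.1 1.8
   vertex 0.3 0.6 2.0
   vertex 1.2 3.8 0.2
  endloop
 endfacet
 facet normal 0.124 -0.374 -0.919
  outer loop
   vertex 1.9 0.1 1.8
   vertex 1.2 3.8 0.2
   vertex 3.4 3.3 0.7
  endloop
 endfacet
 facet normal -0.231 -0.894 0.384
  outer loop
   vertex 1.9 0.1 1.8
   vertex 0.8 0.9 3.0
   vertex 0.3 0.6 2.0
  endloop
 endfacet
 facet normal 0.704 -0.088 0.704
  outer loop
   vertex 1.9 0.1 1.8
   vertex 3.4 3.3 0.7
   vertex 0.8 0.9 3.0
  endloop
 endfacet
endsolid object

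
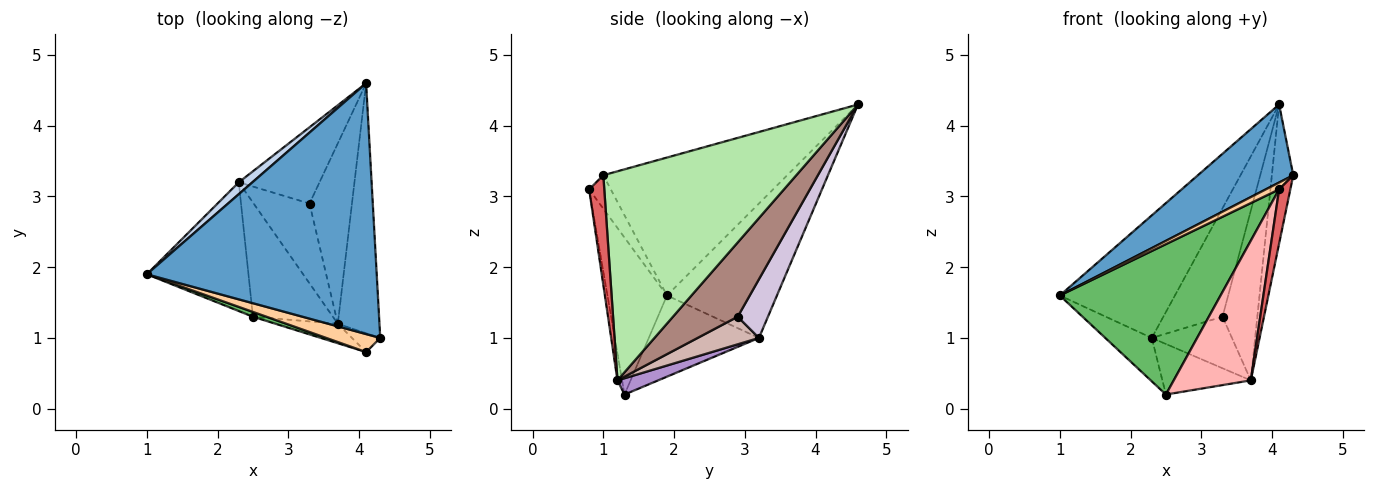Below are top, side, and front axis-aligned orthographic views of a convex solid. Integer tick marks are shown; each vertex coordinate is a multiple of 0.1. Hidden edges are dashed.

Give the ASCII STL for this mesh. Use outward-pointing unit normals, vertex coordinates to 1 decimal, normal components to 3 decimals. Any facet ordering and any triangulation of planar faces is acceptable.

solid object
 facet normal -0.497 -0.258 0.829
  outer loop
   vertex 4.1 4.6 4.3
   vertex 1.0 1.9 1.6
   vertex 4.3 1.0 3.3
  endloop
 endfacet
 facet normal -0.689 0.721 0.070
  outer loop
   vertex 2.3 3.2 1.0
   vertex 1.0 1.9 1.6
   vertex 4.1 4.6 4.3
  endloop
 endfacet
 facet normal -0.603 0.255 -0.756
  outer loop
   vertex 2.3 3.2 1.0
   vertex 2.5 1.3 0.2
   vertex 1.0 1.9 1.6
  endloop
 endfacet
 facet normal -0.501 -0.308 0.809
  outer loop
   vertex 4.1 0.8 3.1
   vertex 4.3 1.0 3.3
   vertex 1.0 1.9 1.6
  endloop
 endfacet
 facet normal -0.347 -0.937 0.030
  outer loop
   vertex 4.1 0.8 3.1
   vertex 1.0 1.9 1.6
   vertex 2.5 1.3 0.2
  endloop
 endfacet
 facet normal 0.975 0.108 -0.194
  outer loop
   vertex 3.7 1.2 0.4
   vertex 4.1 4.6 4.3
   vertex 4.3 1.0 3.3
  endloop
 endfacet
 facet normal 0.786 -0.583 -0.203
  outer loop
   vertex 3.7 1.2 0.4
   vertex 4.3 1.0 3.3
   vertex 4.1 0.8 3.1
  endloop
 endfacet
 facet normal -0.059 -0.989 -0.138
  outer loop
   vertex 3.7 1.2 0.4
   vertex 4.1 0.8 3.1
   vertex 2.5 1.3 0.2
  endloop
 endfacet
 facet normal 0.183 0.398 -0.899
  outer loop
   vertex 3.7 1.2 0.4
   vertex 2.5 1.3 0.2
   vertex 2.3 3.2 1.0
  endloop
 endfacet
 facet normal 0.386 0.755 -0.531
  outer loop
   vertex 3.3 2.9 1.3
   vertex 2.3 3.2 1.0
   vertex 4.1 4.6 4.3
  endloop
 endfacet
 facet normal 0.787 0.423 -0.450
  outer loop
   vertex 3.3 2.9 1.3
   vertex 4.1 4.6 4.3
   vertex 3.7 1.2 0.4
  endloop
 endfacet
 facet normal 0.383 0.501 -0.776
  outer loop
   vertex 3.3 2.9 1.3
   vertex 3.7 1.2 0.4
   vertex 2.3 3.2 1.0
  endloop
 endfacet
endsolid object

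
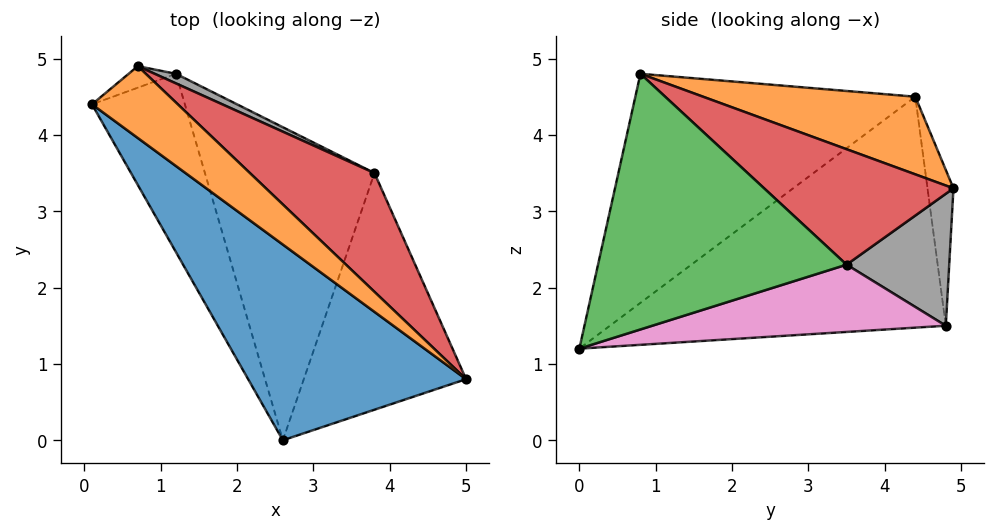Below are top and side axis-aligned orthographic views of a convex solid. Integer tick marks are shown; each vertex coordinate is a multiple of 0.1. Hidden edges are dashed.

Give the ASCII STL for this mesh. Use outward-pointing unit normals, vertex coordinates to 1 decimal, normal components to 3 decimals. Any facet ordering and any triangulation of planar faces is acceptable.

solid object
 facet normal -0.531 -0.680 0.505
  outer loop
   vertex 2.6 0.0 1.2
   vertex 5.0 0.8 4.8
   vertex 0.1 4.4 4.5
  endloop
 endfacet
 facet normal 0.480 0.698 0.531
  outer loop
   vertex 0.7 4.9 3.3
   vertex 0.1 4.4 4.5
   vertex 5.0 0.8 4.8
  endloop
 endfacet
 facet normal 0.838 -0.120 -0.532
  outer loop
   vertex 3.8 3.5 2.3
   vertex 5.0 0.8 4.8
   vertex 2.6 0.0 1.2
  endloop
 endfacet
 facet normal 0.485 0.700 0.524
  outer loop
   vertex 3.8 3.5 2.3
   vertex 0.7 4.9 3.3
   vertex 5.0 0.8 4.8
  endloop
 endfacet
 facet normal -0.901 -0.240 -0.362
  outer loop
   vertex 1.2 4.8 1.5
   vertex 2.6 0.0 1.2
   vertex 0.1 4.4 4.5
  endloop
 endfacet
 facet normal -0.872 0.411 -0.265
  outer loop
   vertex 1.2 4.8 1.5
   vertex 0.1 4.4 4.5
   vertex 0.7 4.9 3.3
  endloop
 endfacet
 facet normal 0.364 0.163 -0.917
  outer loop
   vertex 1.2 4.8 1.5
   vertex 3.8 3.5 2.3
   vertex 2.6 0.0 1.2
  endloop
 endfacet
 facet normal 0.429 0.901 0.069
  outer loop
   vertex 1.2 4.8 1.5
   vertex 0.7 4.9 3.3
   vertex 3.8 3.5 2.3
  endloop
 endfacet
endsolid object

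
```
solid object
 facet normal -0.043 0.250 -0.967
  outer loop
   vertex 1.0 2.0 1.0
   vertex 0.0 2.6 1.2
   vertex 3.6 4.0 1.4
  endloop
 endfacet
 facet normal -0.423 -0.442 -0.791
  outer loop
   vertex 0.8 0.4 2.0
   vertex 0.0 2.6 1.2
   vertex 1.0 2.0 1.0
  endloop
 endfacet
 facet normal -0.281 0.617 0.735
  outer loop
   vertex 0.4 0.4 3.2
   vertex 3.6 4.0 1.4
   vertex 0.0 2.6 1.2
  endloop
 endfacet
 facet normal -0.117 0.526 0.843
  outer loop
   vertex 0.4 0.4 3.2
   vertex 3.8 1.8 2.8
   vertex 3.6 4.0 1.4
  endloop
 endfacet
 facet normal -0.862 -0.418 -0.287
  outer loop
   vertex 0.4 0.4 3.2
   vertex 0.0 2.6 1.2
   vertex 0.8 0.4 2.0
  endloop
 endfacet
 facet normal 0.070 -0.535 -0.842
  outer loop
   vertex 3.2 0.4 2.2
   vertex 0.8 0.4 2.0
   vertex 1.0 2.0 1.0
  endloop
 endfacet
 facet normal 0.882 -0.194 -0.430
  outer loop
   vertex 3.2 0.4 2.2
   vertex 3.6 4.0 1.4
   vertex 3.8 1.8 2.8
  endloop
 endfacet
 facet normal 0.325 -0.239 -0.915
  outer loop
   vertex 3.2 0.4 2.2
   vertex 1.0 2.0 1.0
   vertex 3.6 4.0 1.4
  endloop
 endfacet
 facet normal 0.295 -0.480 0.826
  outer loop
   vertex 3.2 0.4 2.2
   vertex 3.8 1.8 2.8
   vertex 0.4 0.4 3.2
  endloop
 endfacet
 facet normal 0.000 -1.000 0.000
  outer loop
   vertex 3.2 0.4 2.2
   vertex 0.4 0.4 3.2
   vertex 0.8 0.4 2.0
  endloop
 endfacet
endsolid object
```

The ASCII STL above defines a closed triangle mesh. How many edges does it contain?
15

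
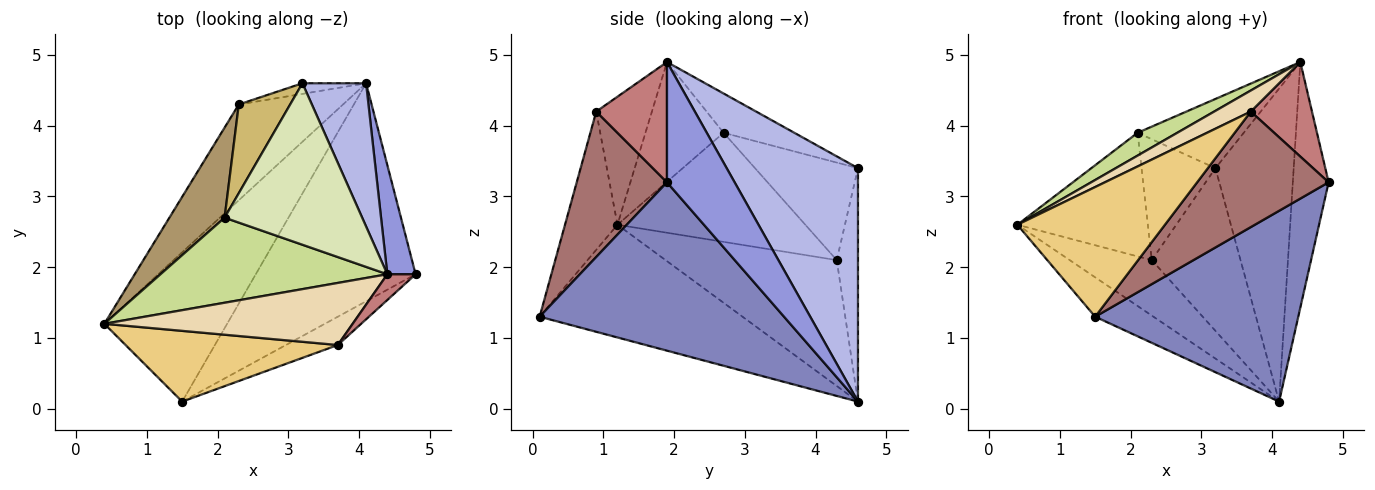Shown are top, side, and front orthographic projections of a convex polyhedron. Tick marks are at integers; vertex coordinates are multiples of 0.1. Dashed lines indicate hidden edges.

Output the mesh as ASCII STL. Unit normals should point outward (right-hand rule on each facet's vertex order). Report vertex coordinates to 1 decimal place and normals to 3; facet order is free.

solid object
 facet normal -0.664 0.191 -0.723
  outer loop
   vertex 1.5 0.1 1.3
   vertex 0.4 1.2 2.6
   vertex 4.1 4.6 0.1
  endloop
 endfacet
 facet normal 0.621 -0.516 -0.590
  outer loop
   vertex 1.5 0.1 1.3
   vertex 4.1 4.6 0.1
   vertex 4.8 1.9 3.2
  endloop
 endfacet
 facet normal 0.865 0.458 0.204
  outer loop
   vertex 4.4 1.9 4.9
   vertex 4.8 1.9 3.2
   vertex 4.1 4.6 0.1
  endloop
 endfacet
 facet normal 0.836 0.498 0.228
  outer loop
   vertex 4.4 1.9 4.9
   vertex 4.1 4.6 0.1
   vertex 3.2 4.6 3.4
  endloop
 endfacet
 facet normal -0.723 0.346 -0.598
  outer loop
   vertex 2.3 4.3 2.1
   vertex 4.1 4.6 0.1
   vertex 0.4 1.2 2.6
  endloop
 endfacet
 facet normal -0.232 0.971 -0.063
  outer loop
   vertex 2.3 4.3 2.1
   vertex 3.2 4.6 3.4
   vertex 4.1 4.6 0.1
  endloop
 endfacet
 facet normal -0.454 -0.231 0.860
  outer loop
   vertex 2.1 2.7 3.9
   vertex 0.4 1.2 2.6
   vertex 4.4 1.9 4.9
  endloop
 endfacet
 facet normal -0.254 0.381 0.889
  outer loop
   vertex 2.1 2.7 3.9
   vertex 4.4 1.9 4.9
   vertex 3.2 4.6 3.4
  endloop
 endfacet
 facet normal -0.758 0.527 0.384
  outer loop
   vertex 2.1 2.7 3.9
   vertex 2.3 4.3 2.1
   vertex 0.4 1.2 2.6
  endloop
 endfacet
 facet normal -0.747 0.536 0.393
  outer loop
   vertex 2.1 2.7 3.9
   vertex 3.2 4.6 3.4
   vertex 2.3 4.3 2.1
  endloop
 endfacet
 facet normal -0.298 -0.838 0.457
  outer loop
   vertex 3.7 0.9 4.2
   vertex 0.4 1.2 2.6
   vertex 1.5 0.1 1.3
  endloop
 endfacet
 facet normal -0.439 -0.289 0.851
  outer loop
   vertex 3.7 0.9 4.2
   vertex 4.4 1.9 4.9
   vertex 0.4 1.2 2.6
  endloop
 endfacet
 facet normal 0.555 -0.808 -0.198
  outer loop
   vertex 3.7 0.9 4.2
   vertex 1.5 0.1 1.3
   vertex 4.8 1.9 3.2
  endloop
 endfacet
 facet normal 0.745 -0.644 0.175
  outer loop
   vertex 3.7 0.9 4.2
   vertex 4.8 1.9 3.2
   vertex 4.4 1.9 4.9
  endloop
 endfacet
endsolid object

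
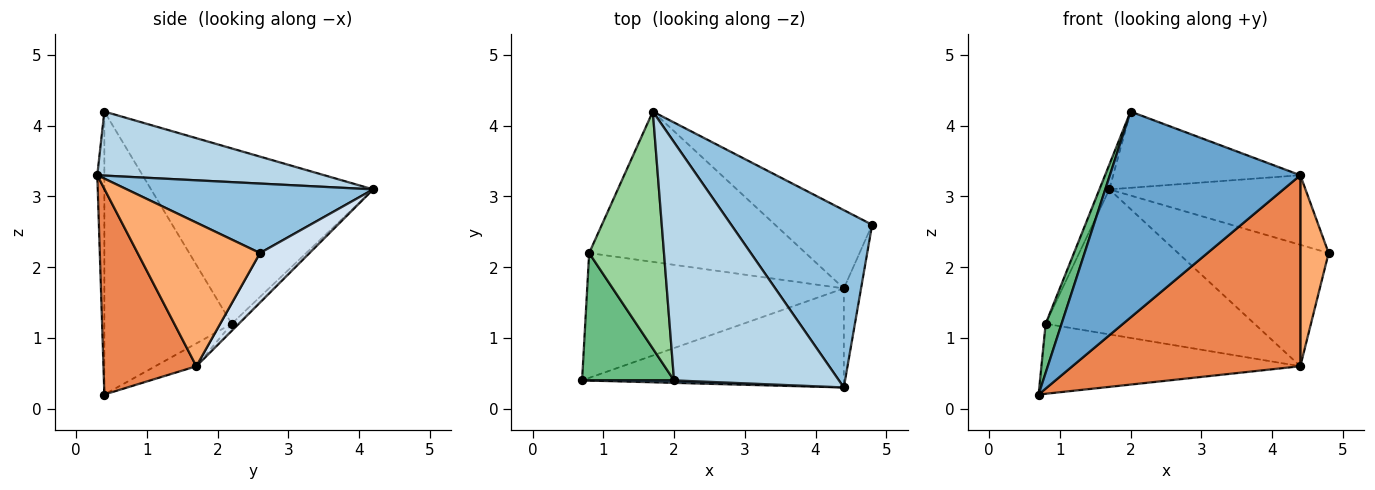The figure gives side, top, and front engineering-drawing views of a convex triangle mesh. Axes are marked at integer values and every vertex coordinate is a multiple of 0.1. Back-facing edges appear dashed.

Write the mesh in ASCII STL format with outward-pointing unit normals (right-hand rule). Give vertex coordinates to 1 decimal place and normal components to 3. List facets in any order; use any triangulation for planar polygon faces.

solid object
 facet normal -0.037 -0.999 0.012
  outer loop
   vertex 4.4 0.3 3.3
   vertex 2.0 0.4 4.2
   vertex 0.7 0.4 0.2
  endloop
 endfacet
 facet normal 0.417 0.332 0.846
  outer loop
   vertex 4.4 0.3 3.3
   vertex 4.8 2.6 2.2
   vertex 1.7 4.2 3.1
  endloop
 endfacet
 facet normal 0.347 0.286 0.893
  outer loop
   vertex 4.4 0.3 3.3
   vertex 1.7 4.2 3.1
   vertex 2.0 0.4 4.2
  endloop
 endfacet
 facet normal 0.266 0.810 -0.522
  outer loop
   vertex 4.4 1.7 0.6
   vertex 1.7 4.2 3.1
   vertex 4.8 2.6 2.2
  endloop
 endfacet
 facet normal 0.340 -0.835 -0.433
  outer loop
   vertex 4.4 1.7 0.6
   vertex 4.4 0.3 3.3
   vertex 0.7 0.4 0.2
  endloop
 endfacet
 facet normal 0.968 -0.224 -0.116
  outer loop
   vertex 4.4 1.7 0.6
   vertex 4.8 2.6 2.2
   vertex 4.4 0.3 3.3
  endloop
 endfacet
 facet normal -0.077 0.487 -0.870
  outer loop
   vertex 0.8 2.2 1.2
   vertex 4.4 1.7 0.6
   vertex 0.7 0.4 0.2
  endloop
 endfacet
 facet normal -0.024 0.694 -0.719
  outer loop
   vertex 0.8 2.2 1.2
   vertex 1.7 4.2 3.1
   vertex 4.4 1.7 0.6
  endloop
 endfacet
 facet normal -0.944 -0.118 0.307
  outer loop
   vertex 0.8 2.2 1.2
   vertex 0.7 0.4 0.2
   vertex 2.0 0.4 4.2
  endloop
 endfacet
 facet normal -0.919 0.041 0.392
  outer loop
   vertex 0.8 2.2 1.2
   vertex 2.0 0.4 4.2
   vertex 1.7 4.2 3.1
  endloop
 endfacet
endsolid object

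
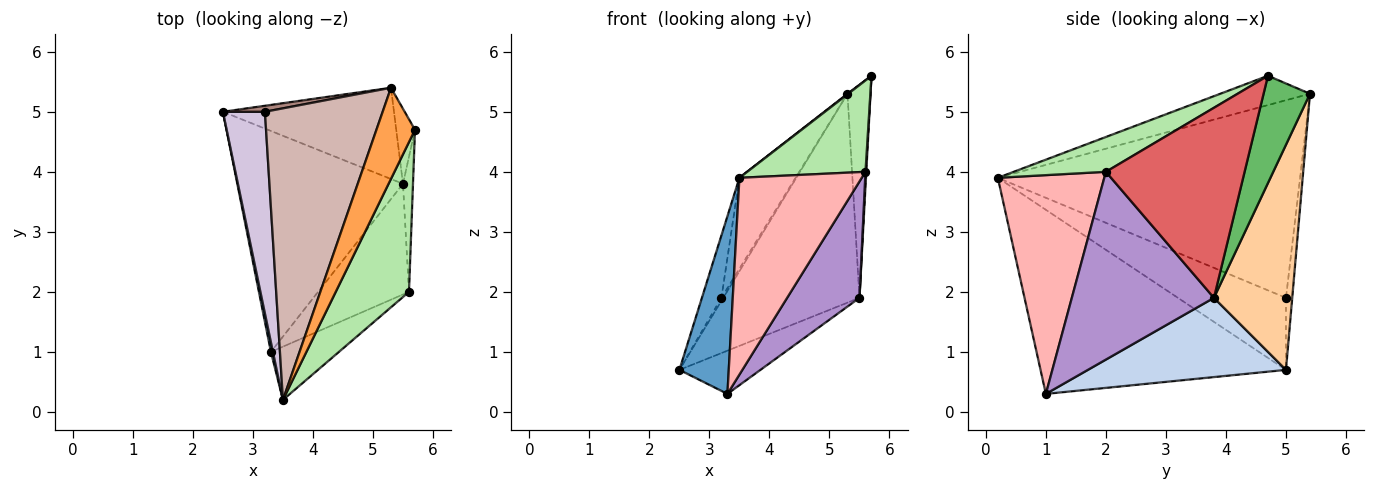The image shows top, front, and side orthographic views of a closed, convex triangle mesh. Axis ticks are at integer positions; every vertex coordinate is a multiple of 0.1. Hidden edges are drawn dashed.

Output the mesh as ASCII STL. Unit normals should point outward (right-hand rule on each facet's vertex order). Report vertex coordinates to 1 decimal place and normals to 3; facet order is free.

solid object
 facet normal -0.980 -0.197 0.011
  outer loop
   vertex 3.3 1.0 0.3
   vertex 3.5 0.2 3.9
   vertex 2.5 5.0 0.7
  endloop
 endfacet
 facet normal 0.425 0.174 -0.888
  outer loop
   vertex 5.5 3.8 1.9
   vertex 3.3 1.0 0.3
   vertex 2.5 5.0 0.7
  endloop
 endfacet
 facet normal -0.605 -0.005 0.796
  outer loop
   vertex 5.3 5.4 5.3
   vertex 3.5 0.2 3.9
   vertex 5.7 4.7 5.6
  endloop
 endfacet
 facet normal 0.466 0.811 -0.354
  outer loop
   vertex 5.3 5.4 5.3
   vertex 5.5 3.8 1.9
   vertex 2.5 5.0 0.7
  endloop
 endfacet
 facet normal 0.885 0.439 -0.155
  outer loop
   vertex 5.3 5.4 5.3
   vertex 5.7 4.7 5.6
   vertex 5.5 3.8 1.9
  endloop
 endfacet
 facet normal 0.376 -0.483 0.791
  outer loop
   vertex 5.6 2.0 4.0
   vertex 5.7 4.7 5.6
   vertex 3.5 0.2 3.9
  endloop
 endfacet
 facet normal 0.999 -0.006 -0.053
  outer loop
   vertex 5.6 2.0 4.0
   vertex 5.5 3.8 1.9
   vertex 5.7 4.7 5.6
  endloop
 endfacet
 facet normal 0.643 -0.739 -0.200
  outer loop
   vertex 5.6 2.0 4.0
   vertex 3.5 0.2 3.9
   vertex 3.3 1.0 0.3
  endloop
 endfacet
 facet normal 0.818 -0.417 -0.396
  outer loop
   vertex 5.6 2.0 4.0
   vertex 3.3 1.0 0.3
   vertex 5.5 3.8 1.9
  endloop
 endfacet
 facet normal -0.853 0.154 0.498
  outer loop
   vertex 3.2 5.0 1.9
   vertex 2.5 5.0 0.7
   vertex 3.5 0.2 3.9
  endloop
 endfacet
 facet normal -0.838 0.244 0.489
  outer loop
   vertex 3.2 5.0 1.9
   vertex 5.3 5.4 5.3
   vertex 2.5 5.0 0.7
  endloop
 endfacet
 facet normal -0.848 0.158 0.505
  outer loop
   vertex 3.2 5.0 1.9
   vertex 3.5 0.2 3.9
   vertex 5.3 5.4 5.3
  endloop
 endfacet
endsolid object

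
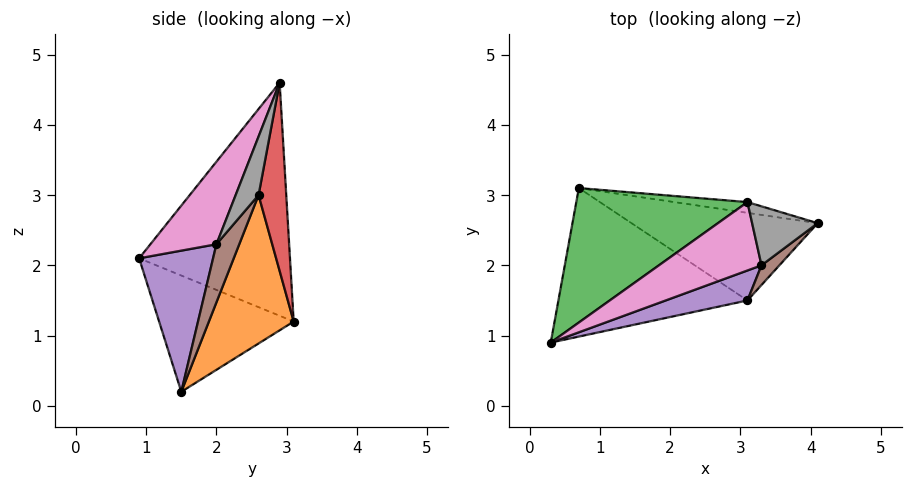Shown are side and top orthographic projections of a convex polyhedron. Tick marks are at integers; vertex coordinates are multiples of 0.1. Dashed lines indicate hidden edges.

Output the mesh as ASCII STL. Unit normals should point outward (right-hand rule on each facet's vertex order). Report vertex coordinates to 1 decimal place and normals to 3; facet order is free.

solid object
 facet normal -0.508 -0.246 -0.826
  outer loop
   vertex 3.1 1.5 0.2
   vertex 0.3 0.9 2.1
   vertex 0.7 3.1 1.2
  endloop
 endfacet
 facet normal 0.358 0.818 -0.449
  outer loop
   vertex 3.1 1.5 0.2
   vertex 0.7 3.1 1.2
   vertex 4.1 2.6 3.0
  endloop
 endfacet
 facet normal -0.751 0.362 0.552
  outer loop
   vertex 3.1 2.9 4.6
   vertex 0.7 3.1 1.2
   vertex 0.3 0.9 2.1
  endloop
 endfacet
 facet normal 0.182 0.981 -0.070
  outer loop
   vertex 3.1 2.9 4.6
   vertex 4.1 2.6 3.0
   vertex 0.7 3.1 1.2
  endloop
 endfacet
 facet normal 0.327 -0.926 0.189
  outer loop
   vertex 3.3 2.0 2.3
   vertex 0.3 0.9 2.1
   vertex 3.1 1.5 0.2
  endloop
 endfacet
 facet normal 0.503 -0.851 0.155
  outer loop
   vertex 3.3 2.0 2.3
   vertex 3.1 1.5 0.2
   vertex 4.1 2.6 3.0
  endloop
 endfacet
 facet normal 0.298 -0.880 0.370
  outer loop
   vertex 3.3 2.0 2.3
   vertex 3.1 2.9 4.6
   vertex 0.3 0.9 2.1
  endloop
 endfacet
 facet normal 0.329 -0.869 0.369
  outer loop
   vertex 3.3 2.0 2.3
   vertex 4.1 2.6 3.0
   vertex 3.1 2.9 4.6
  endloop
 endfacet
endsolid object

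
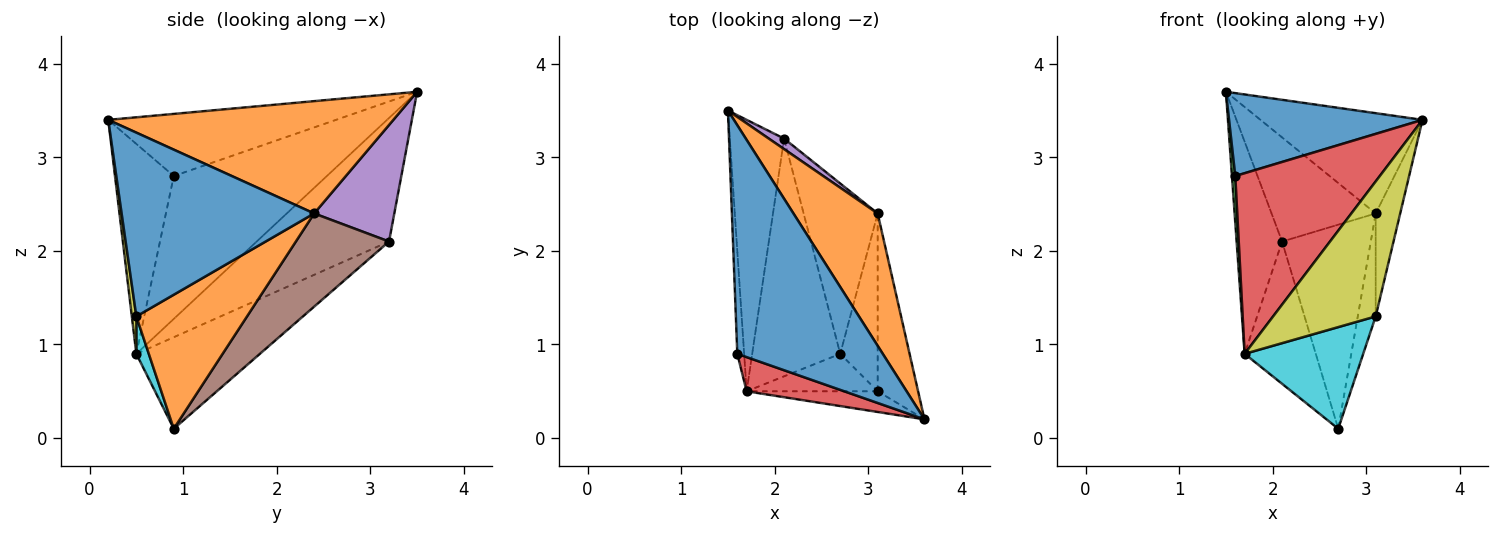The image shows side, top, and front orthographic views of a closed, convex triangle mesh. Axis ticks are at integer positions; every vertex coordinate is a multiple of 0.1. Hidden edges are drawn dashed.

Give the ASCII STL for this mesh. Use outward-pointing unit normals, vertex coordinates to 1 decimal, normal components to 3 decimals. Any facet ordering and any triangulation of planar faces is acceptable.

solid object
 facet normal -0.372 -0.316 0.872
  outer loop
   vertex 1.6 0.9 2.8
   vertex 3.6 0.2 3.4
   vertex 1.5 3.5 3.7
  endloop
 endfacet
 facet normal 0.728 0.414 0.546
  outer loop
   vertex 3.1 2.4 2.4
   vertex 1.5 3.5 3.7
   vertex 3.6 0.2 3.4
  endloop
 endfacet
 facet normal -0.999 -0.022 -0.048
  outer loop
   vertex 1.7 0.5 0.9
   vertex 1.6 0.9 2.8
   vertex 1.5 3.5 3.7
  endloop
 endfacet
 facet normal -0.371 -0.912 0.173
  outer loop
   vertex 1.7 0.5 0.9
   vertex 3.6 0.2 3.4
   vertex 1.6 0.9 2.8
  endloop
 endfacet
 facet normal 0.608 0.790 0.080
  outer loop
   vertex 2.1 3.2 2.1
   vertex 1.5 3.5 3.7
   vertex 3.1 2.4 2.4
  endloop
 endfacet
 facet normal 0.628 0.598 -0.499
  outer loop
   vertex 2.1 3.2 2.1
   vertex 3.1 2.4 2.4
   vertex 2.7 0.9 0.1
  endloop
 endfacet
 facet normal -0.873 0.300 -0.384
  outer loop
   vertex 2.1 3.2 2.1
   vertex 1.7 0.5 0.9
   vertex 1.5 3.5 3.7
  endloop
 endfacet
 facet normal -0.666 0.383 -0.640
  outer loop
   vertex 2.1 3.2 2.1
   vertex 2.7 0.9 0.1
   vertex 1.7 0.5 0.9
  endloop
 endfacet
 facet normal 0.043 -0.988 -0.151
  outer loop
   vertex 3.1 0.5 1.3
   vertex 3.6 0.2 3.4
   vertex 1.7 0.5 0.9
  endloop
 endfacet
 facet normal 0.098 -0.934 -0.344
  outer loop
   vertex 3.1 0.5 1.3
   vertex 1.7 0.5 0.9
   vertex 2.7 0.9 0.1
  endloop
 endfacet
 facet normal 0.969 0.123 -0.213
  outer loop
   vertex 3.1 0.5 1.3
   vertex 3.1 2.4 2.4
   vertex 3.6 0.2 3.4
  endloop
 endfacet
 facet normal 0.952 0.154 -0.266
  outer loop
   vertex 3.1 0.5 1.3
   vertex 2.7 0.9 0.1
   vertex 3.1 2.4 2.4
  endloop
 endfacet
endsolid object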